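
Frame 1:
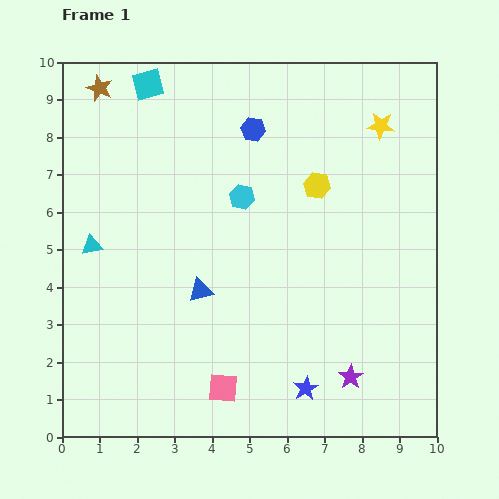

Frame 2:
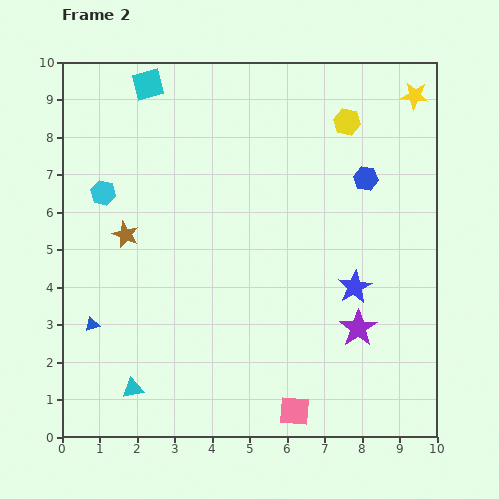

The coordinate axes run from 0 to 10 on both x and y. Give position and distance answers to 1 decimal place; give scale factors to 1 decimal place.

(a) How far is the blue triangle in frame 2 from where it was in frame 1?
3.0

The blue triangle moved from (3.7, 3.9) to (0.8, 3.0), a distance of √(2.9² + 0.9²) ≈ 3.0.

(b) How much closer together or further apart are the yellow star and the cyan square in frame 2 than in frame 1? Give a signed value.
+0.8

Distance in frame 1: 6.3. Distance in frame 2: 7.1.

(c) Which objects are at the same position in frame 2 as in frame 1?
the cyan square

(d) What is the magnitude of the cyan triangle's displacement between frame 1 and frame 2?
4.0

The cyan triangle moved from (0.8, 5.1) to (1.9, 1.3), a distance of √(1.1² + 3.8²) ≈ 4.0.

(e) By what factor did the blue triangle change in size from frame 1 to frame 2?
0.6×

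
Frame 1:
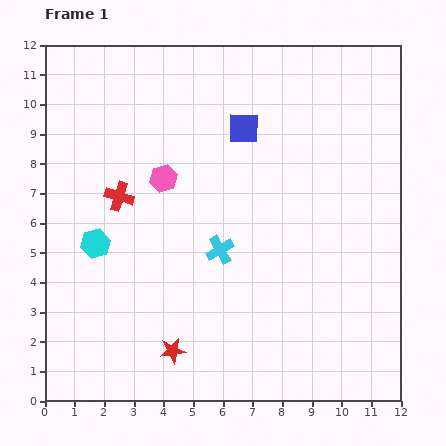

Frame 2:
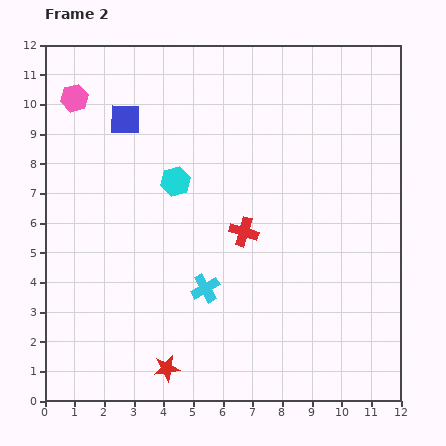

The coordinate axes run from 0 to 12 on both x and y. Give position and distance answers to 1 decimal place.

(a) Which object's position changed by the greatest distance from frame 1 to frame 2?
the red cross

(moved 4.4; next 4.0)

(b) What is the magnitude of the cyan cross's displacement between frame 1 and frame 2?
1.4

The cyan cross moved from (5.9, 5.1) to (5.4, 3.8), a distance of √(0.5² + 1.3²) ≈ 1.4.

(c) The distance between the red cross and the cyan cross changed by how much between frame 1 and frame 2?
-1.5

Distance in frame 1: 3.8. Distance in frame 2: 2.3.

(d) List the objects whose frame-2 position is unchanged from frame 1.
none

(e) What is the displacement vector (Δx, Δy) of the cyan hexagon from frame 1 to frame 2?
(2.7, 2.1)

The cyan hexagon was at (1.7, 5.3) in frame 1 and (4.4, 7.4) in frame 2.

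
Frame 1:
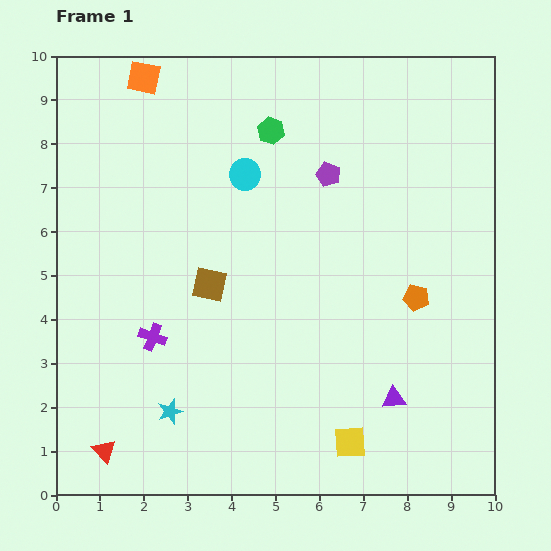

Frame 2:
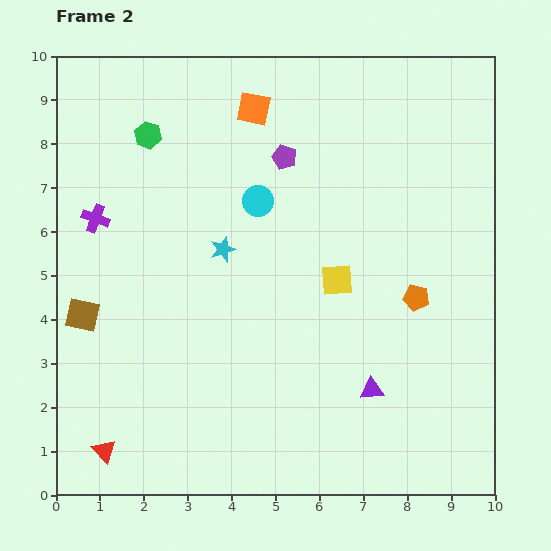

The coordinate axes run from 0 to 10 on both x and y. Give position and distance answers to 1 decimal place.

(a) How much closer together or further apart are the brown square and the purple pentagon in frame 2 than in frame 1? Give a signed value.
+2.1

Distance in frame 1: 3.7. Distance in frame 2: 5.8.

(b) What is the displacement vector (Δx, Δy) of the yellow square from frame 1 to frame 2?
(-0.3, 3.7)

The yellow square was at (6.7, 1.2) in frame 1 and (6.4, 4.9) in frame 2.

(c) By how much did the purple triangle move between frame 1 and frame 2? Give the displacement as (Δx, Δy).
(-0.5, 0.2)

The purple triangle was at (7.7, 2.2) in frame 1 and (7.2, 2.4) in frame 2.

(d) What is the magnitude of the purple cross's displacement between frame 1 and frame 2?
3.0

The purple cross moved from (2.2, 3.6) to (0.9, 6.3), a distance of √(1.3² + 2.7²) ≈ 3.0.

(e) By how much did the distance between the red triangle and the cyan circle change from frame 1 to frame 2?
-0.4

Distance in frame 1: 7.1. Distance in frame 2: 6.7.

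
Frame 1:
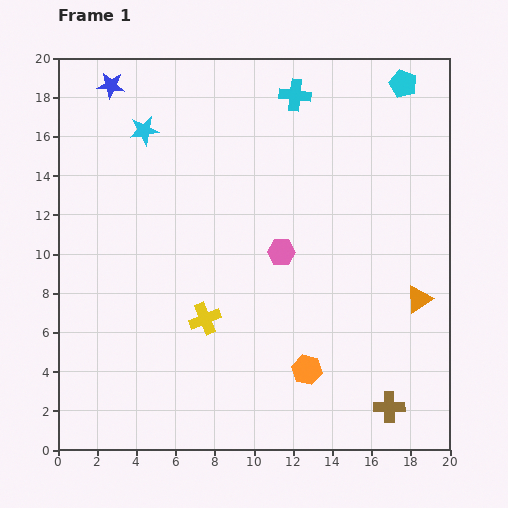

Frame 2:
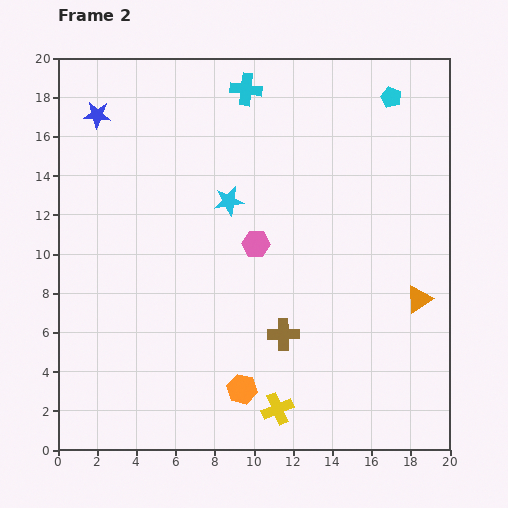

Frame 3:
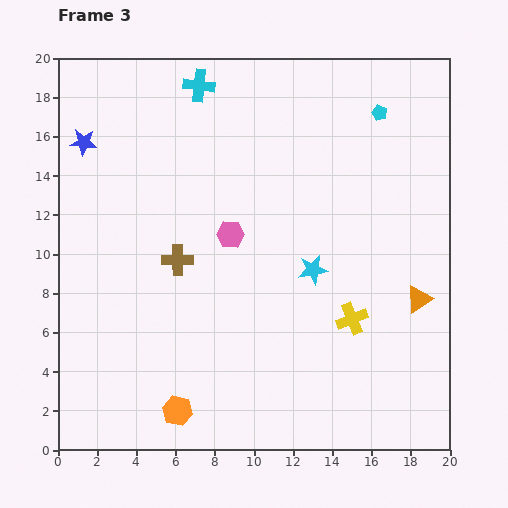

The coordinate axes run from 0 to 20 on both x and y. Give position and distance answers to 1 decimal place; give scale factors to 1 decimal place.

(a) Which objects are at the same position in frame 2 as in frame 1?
the orange triangle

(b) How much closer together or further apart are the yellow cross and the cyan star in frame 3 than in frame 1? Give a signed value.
-6.9

Distance in frame 1: 10.1. Distance in frame 3: 3.2.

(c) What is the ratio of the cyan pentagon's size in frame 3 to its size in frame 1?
0.6×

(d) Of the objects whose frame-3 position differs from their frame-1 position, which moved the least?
the cyan pentagon

(moved 1.9)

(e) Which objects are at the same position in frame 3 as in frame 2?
the orange triangle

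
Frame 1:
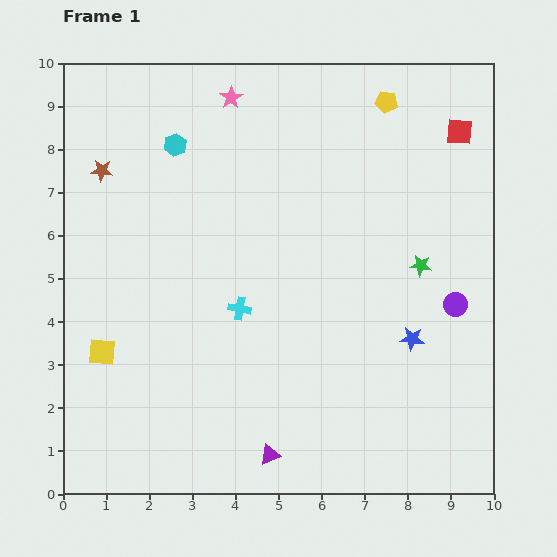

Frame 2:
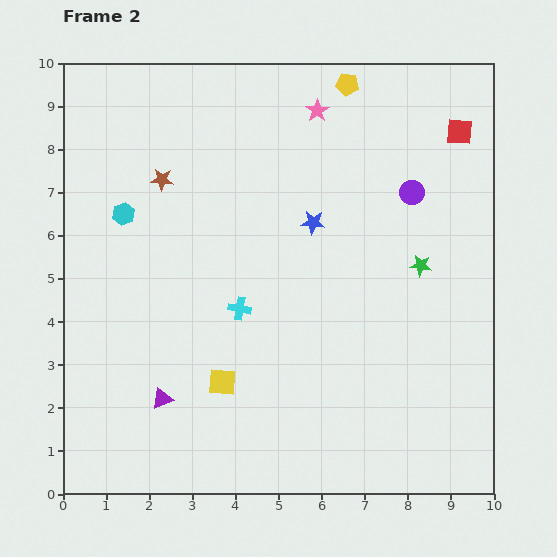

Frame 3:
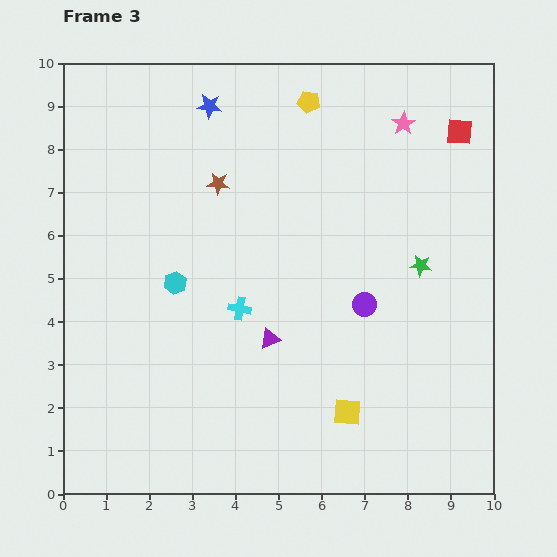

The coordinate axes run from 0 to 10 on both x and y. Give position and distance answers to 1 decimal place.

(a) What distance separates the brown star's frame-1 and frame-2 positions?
1.4

The brown star moved from (0.9, 7.5) to (2.3, 7.3), a distance of √(1.4² + 0.2²) ≈ 1.4.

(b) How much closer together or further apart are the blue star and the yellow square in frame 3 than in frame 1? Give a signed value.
+0.6

Distance in frame 1: 7.2. Distance in frame 3: 7.8.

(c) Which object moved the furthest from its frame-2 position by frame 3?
the blue star

(moved 3.6; next 3.0)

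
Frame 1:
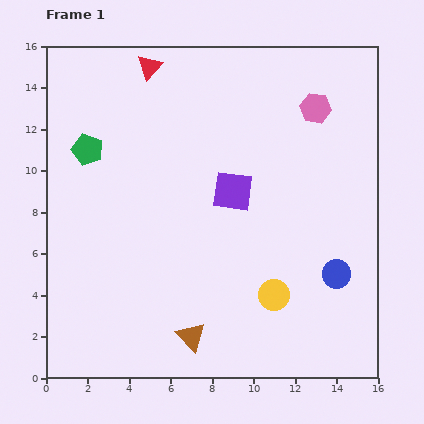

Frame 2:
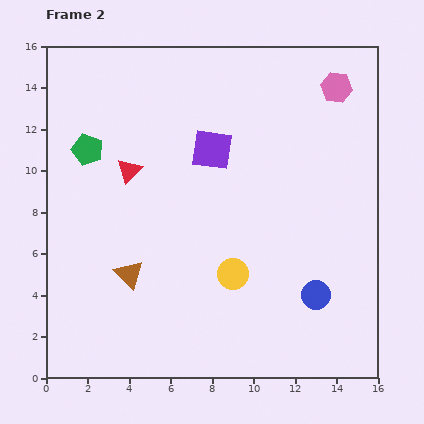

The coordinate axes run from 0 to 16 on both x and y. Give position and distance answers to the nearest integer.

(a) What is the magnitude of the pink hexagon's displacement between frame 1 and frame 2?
1

The pink hexagon moved from (13, 13) to (14, 14), a distance of √(1² + 1²) ≈ 1.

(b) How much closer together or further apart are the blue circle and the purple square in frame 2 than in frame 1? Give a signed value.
+3

Distance in frame 1: 6. Distance in frame 2: 9.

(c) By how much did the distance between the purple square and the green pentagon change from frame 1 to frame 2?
-1

Distance in frame 1: 7. Distance in frame 2: 6.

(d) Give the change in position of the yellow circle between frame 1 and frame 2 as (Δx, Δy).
(-2, 1)

The yellow circle was at (11, 4) in frame 1 and (9, 5) in frame 2.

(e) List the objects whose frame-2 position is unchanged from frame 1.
the green pentagon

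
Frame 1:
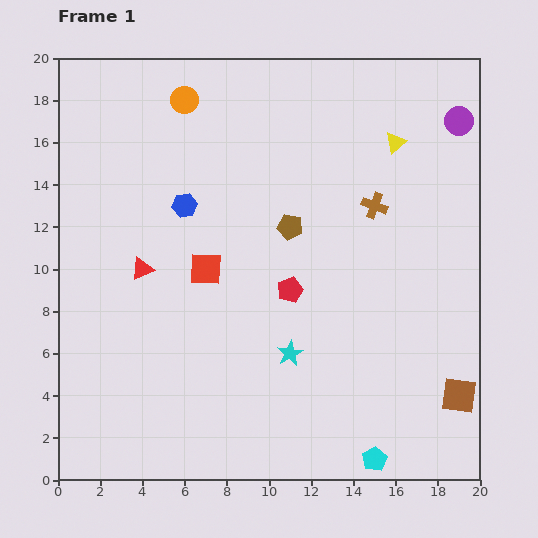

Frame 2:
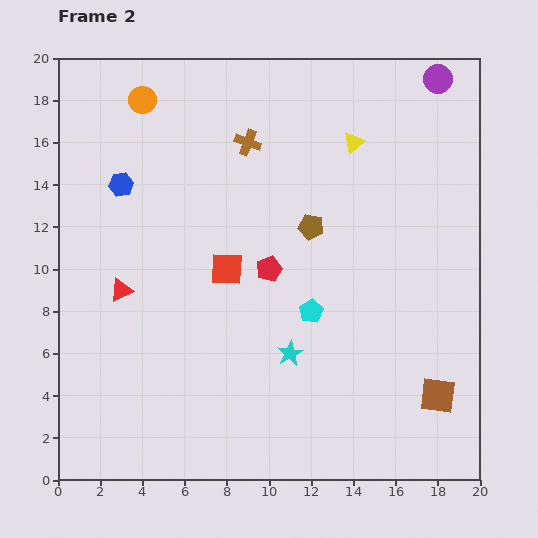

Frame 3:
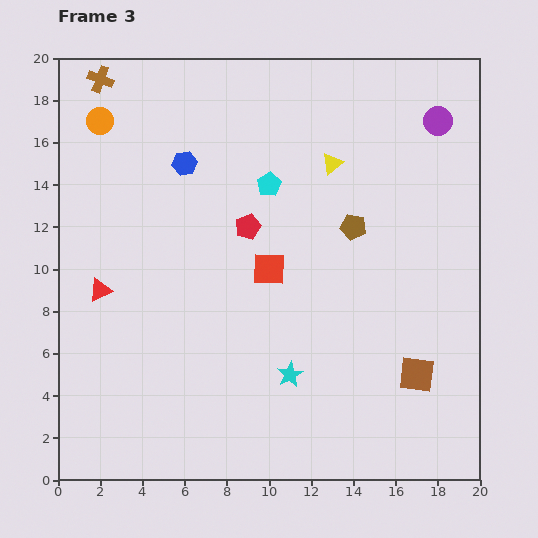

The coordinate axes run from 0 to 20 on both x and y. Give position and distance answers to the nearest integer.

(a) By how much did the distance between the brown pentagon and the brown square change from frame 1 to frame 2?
-1

Distance in frame 1: 11. Distance in frame 2: 10.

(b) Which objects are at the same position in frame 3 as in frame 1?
none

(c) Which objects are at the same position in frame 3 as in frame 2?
none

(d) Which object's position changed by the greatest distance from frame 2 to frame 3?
the brown cross

(moved 8; next 6)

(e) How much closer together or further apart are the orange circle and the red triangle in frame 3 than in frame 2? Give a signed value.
-1

Distance in frame 2: 9. Distance in frame 3: 8.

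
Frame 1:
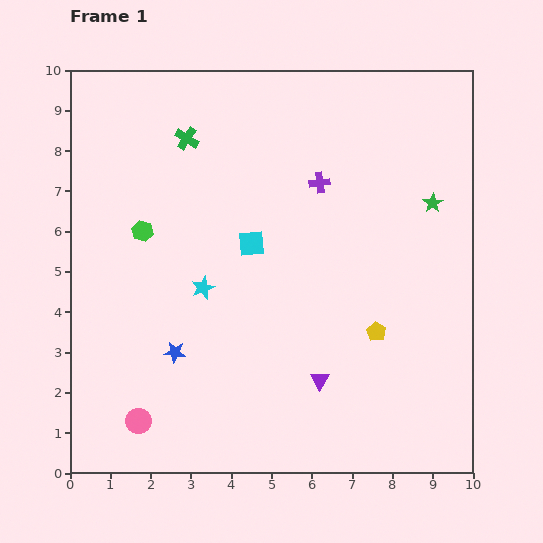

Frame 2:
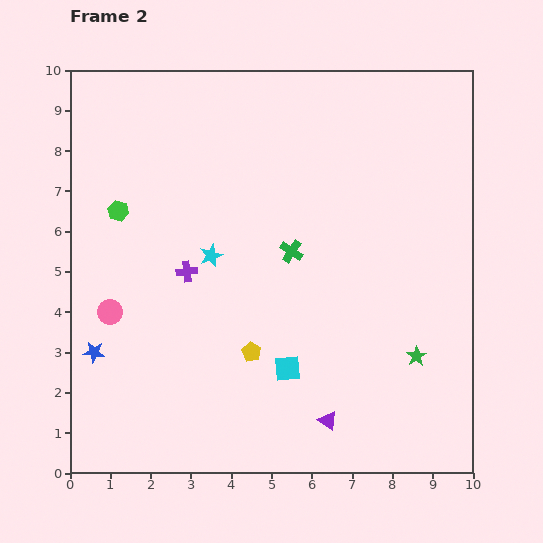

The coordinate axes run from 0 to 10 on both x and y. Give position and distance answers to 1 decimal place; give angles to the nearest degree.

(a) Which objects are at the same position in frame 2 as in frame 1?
none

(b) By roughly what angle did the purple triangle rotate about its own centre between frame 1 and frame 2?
24° counter-clockwise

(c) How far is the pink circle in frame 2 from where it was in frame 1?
2.8

The pink circle moved from (1.7, 1.3) to (1.0, 4.0), a distance of √(0.7² + 2.7²) ≈ 2.8.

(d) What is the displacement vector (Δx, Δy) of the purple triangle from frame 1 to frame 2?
(0.2, -1.0)

The purple triangle was at (6.2, 2.3) in frame 1 and (6.4, 1.3) in frame 2.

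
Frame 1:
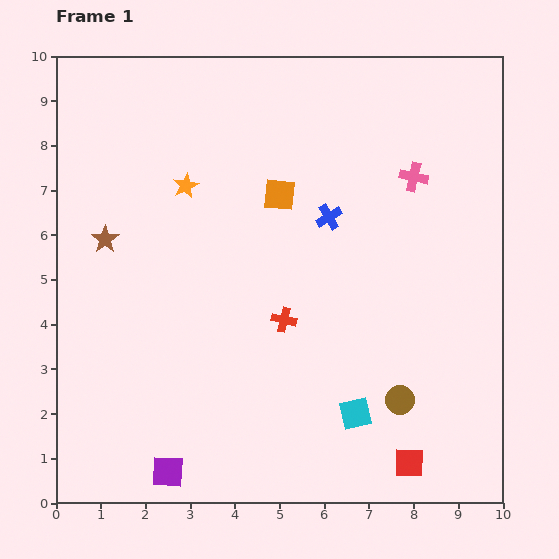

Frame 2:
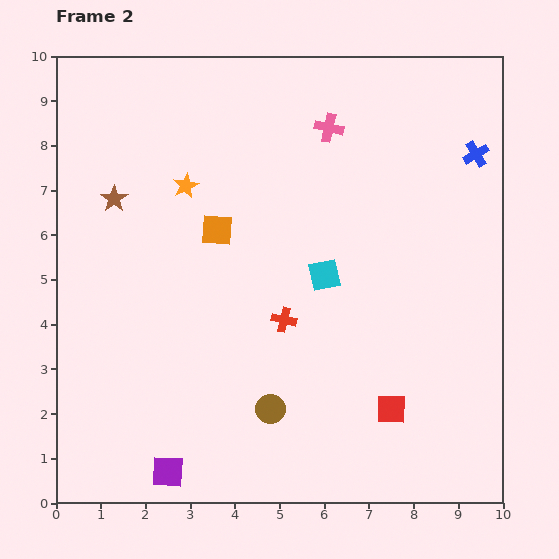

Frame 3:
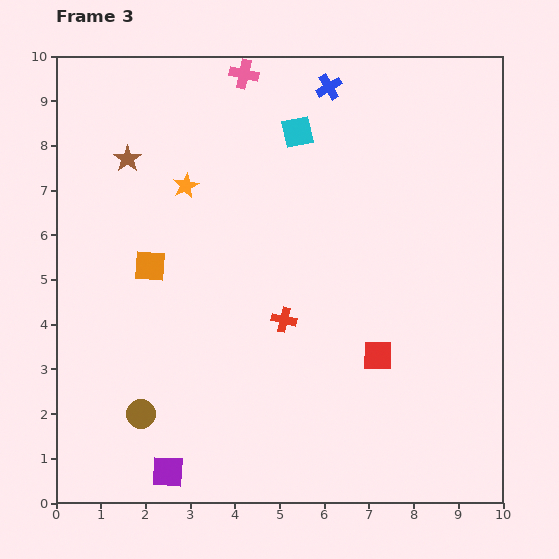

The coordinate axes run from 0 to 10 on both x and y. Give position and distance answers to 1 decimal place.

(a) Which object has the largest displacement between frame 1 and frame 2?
the blue cross

(moved 3.6; next 3.2)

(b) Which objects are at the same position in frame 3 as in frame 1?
the purple square, the orange star, the red cross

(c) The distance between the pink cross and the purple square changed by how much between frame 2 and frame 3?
+0.6

Distance in frame 2: 8.5. Distance in frame 3: 9.1.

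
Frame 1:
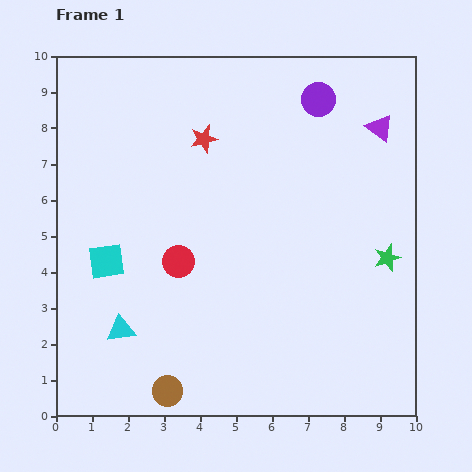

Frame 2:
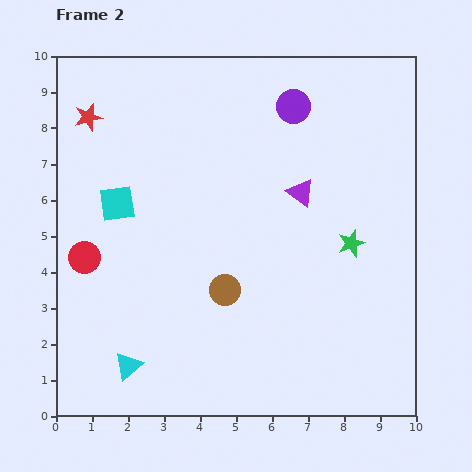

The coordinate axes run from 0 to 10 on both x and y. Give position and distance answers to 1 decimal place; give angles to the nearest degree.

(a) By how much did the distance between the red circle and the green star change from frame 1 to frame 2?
+1.6

Distance in frame 1: 5.8. Distance in frame 2: 7.4.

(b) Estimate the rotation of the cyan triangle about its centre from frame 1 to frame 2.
33° counter-clockwise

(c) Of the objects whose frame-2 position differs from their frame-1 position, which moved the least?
the purple circle

(moved 0.7)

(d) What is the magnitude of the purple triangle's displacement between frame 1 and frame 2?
2.8

The purple triangle moved from (9.0, 8.0) to (6.8, 6.2), a distance of √(2.2² + 1.8²) ≈ 2.8.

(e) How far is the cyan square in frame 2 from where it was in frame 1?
1.6

The cyan square moved from (1.4, 4.3) to (1.7, 5.9), a distance of √(0.3² + 1.6²) ≈ 1.6.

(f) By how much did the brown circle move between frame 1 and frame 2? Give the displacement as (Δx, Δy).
(1.6, 2.8)

The brown circle was at (3.1, 0.7) in frame 1 and (4.7, 3.5) in frame 2.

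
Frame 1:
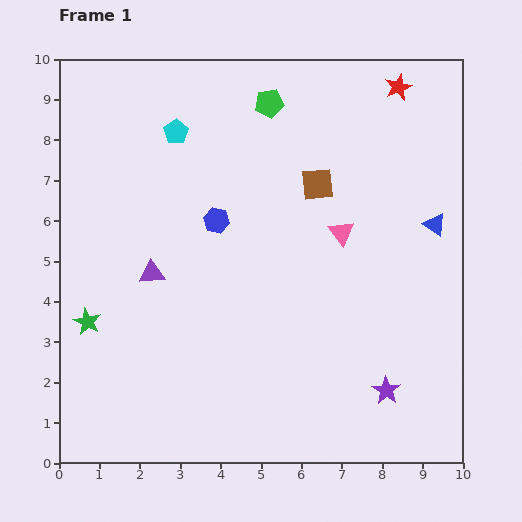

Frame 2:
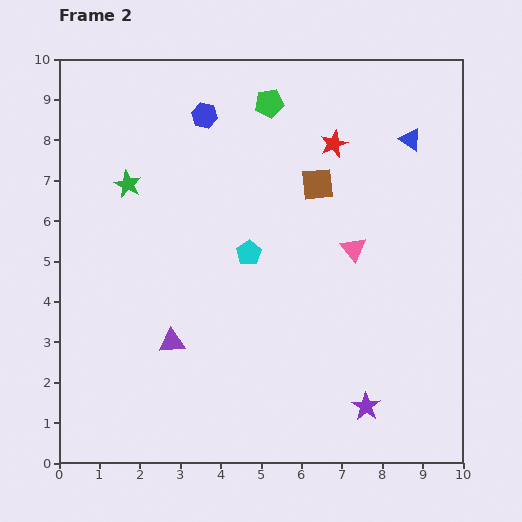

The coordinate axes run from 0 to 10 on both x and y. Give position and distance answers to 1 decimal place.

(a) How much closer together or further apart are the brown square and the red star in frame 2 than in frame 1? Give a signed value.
-2.0

Distance in frame 1: 3.1. Distance in frame 2: 1.1.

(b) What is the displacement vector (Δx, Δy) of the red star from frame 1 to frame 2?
(-1.6, -1.4)

The red star was at (8.4, 9.3) in frame 1 and (6.8, 7.9) in frame 2.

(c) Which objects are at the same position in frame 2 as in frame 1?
the brown square, the green pentagon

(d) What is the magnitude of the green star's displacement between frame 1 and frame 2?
3.5

The green star moved from (0.7, 3.5) to (1.7, 6.9), a distance of √(1.0² + 3.4²) ≈ 3.5.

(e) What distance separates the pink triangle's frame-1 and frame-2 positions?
0.5

The pink triangle moved from (7.0, 5.7) to (7.3, 5.3), a distance of √(0.3² + 0.4²) ≈ 0.5.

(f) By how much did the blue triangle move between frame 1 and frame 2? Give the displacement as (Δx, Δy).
(-0.6, 2.1)

The blue triangle was at (9.3, 5.9) in frame 1 and (8.7, 8.0) in frame 2.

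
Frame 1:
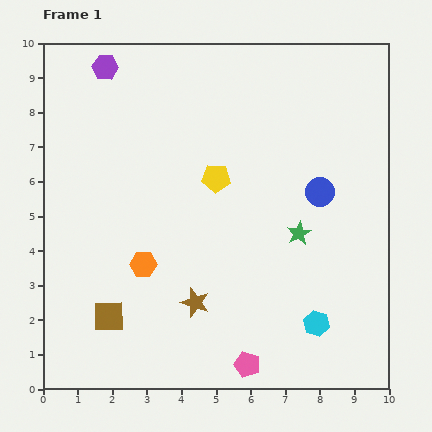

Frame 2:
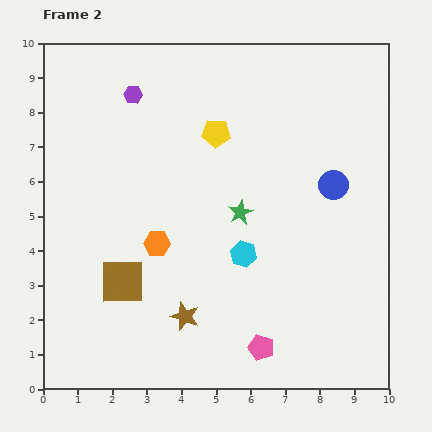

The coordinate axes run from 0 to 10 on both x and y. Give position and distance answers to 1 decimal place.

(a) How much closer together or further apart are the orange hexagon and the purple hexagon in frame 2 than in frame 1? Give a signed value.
-1.4

Distance in frame 1: 5.8. Distance in frame 2: 4.4.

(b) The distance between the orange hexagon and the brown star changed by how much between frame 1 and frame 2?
+0.3

Distance in frame 1: 1.9. Distance in frame 2: 2.2.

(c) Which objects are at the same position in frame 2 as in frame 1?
none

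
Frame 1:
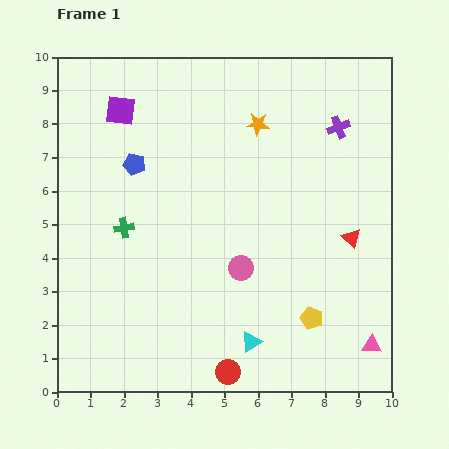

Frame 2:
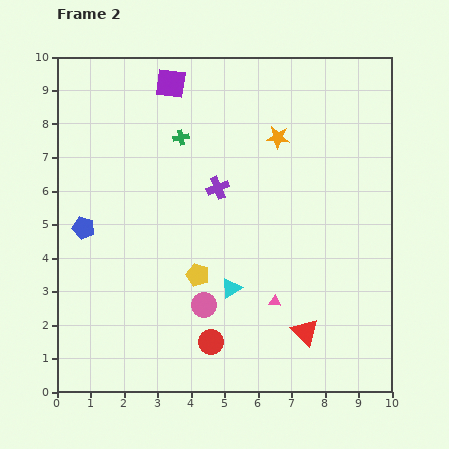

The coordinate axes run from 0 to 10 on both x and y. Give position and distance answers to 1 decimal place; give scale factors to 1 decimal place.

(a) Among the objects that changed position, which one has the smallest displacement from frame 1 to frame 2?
the orange star

(moved 0.7)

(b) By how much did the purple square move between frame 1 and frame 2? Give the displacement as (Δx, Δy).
(1.5, 0.8)

The purple square was at (1.9, 8.4) in frame 1 and (3.4, 9.2) in frame 2.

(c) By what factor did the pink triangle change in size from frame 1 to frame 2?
0.6×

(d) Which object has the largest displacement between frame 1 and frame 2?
the purple cross

(moved 4.0; next 3.6)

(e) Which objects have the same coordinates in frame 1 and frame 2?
none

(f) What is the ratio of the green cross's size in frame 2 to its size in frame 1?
0.7×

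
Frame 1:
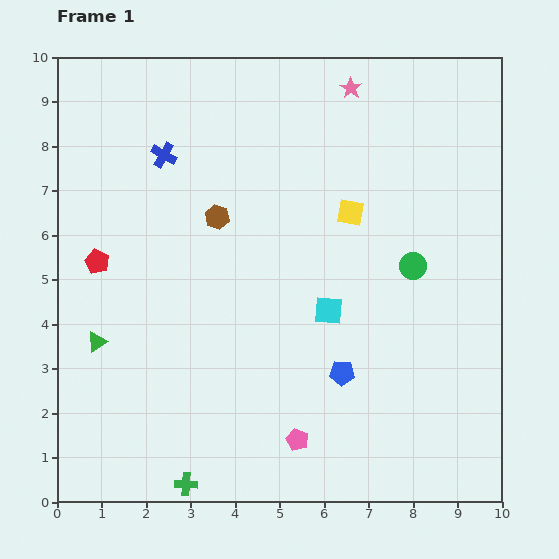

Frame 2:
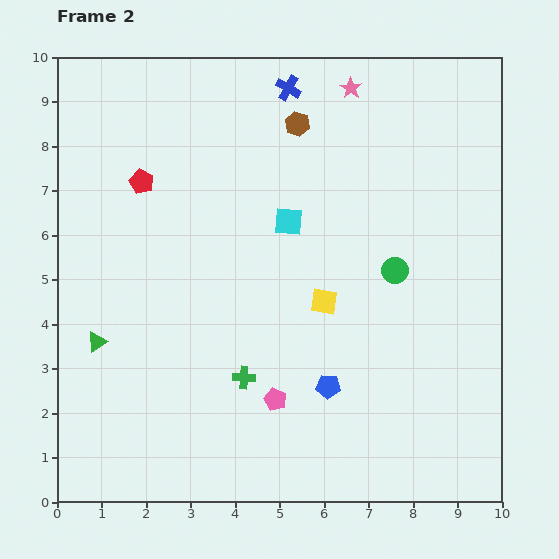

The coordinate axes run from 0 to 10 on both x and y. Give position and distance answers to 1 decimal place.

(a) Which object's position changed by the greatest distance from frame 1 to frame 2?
the blue cross

(moved 3.2; next 2.8)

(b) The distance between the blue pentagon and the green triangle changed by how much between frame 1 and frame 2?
-0.2

Distance in frame 1: 5.5. Distance in frame 2: 5.3.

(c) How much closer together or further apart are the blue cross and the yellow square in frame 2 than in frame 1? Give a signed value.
+0.5

Distance in frame 1: 4.4. Distance in frame 2: 4.9.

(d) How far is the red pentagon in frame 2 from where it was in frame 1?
2.1

The red pentagon moved from (0.9, 5.4) to (1.9, 7.2), a distance of √(1.0² + 1.8²) ≈ 2.1.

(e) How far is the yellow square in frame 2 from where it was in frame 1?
2.1

The yellow square moved from (6.6, 6.5) to (6.0, 4.5), a distance of √(0.6² + 2.0²) ≈ 2.1.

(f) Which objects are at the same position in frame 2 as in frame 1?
the pink star, the green triangle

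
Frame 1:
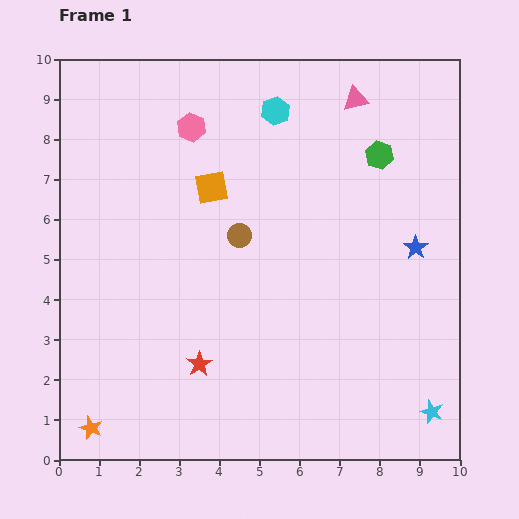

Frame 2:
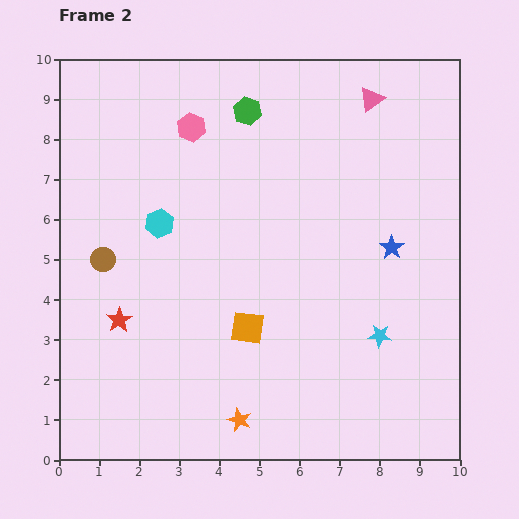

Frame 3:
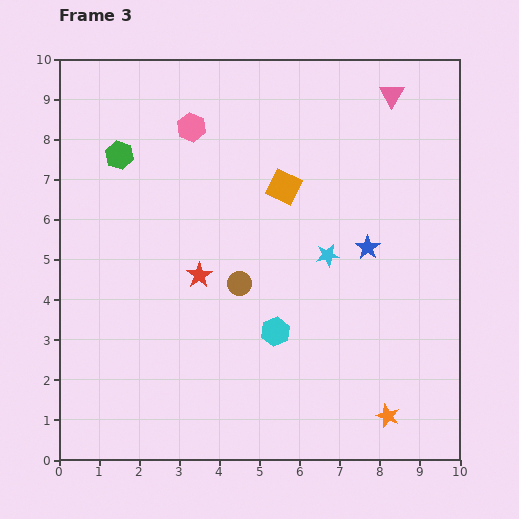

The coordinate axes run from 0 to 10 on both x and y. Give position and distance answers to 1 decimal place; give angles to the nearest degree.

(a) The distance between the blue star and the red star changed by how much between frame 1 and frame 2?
+0.9

Distance in frame 1: 6.1. Distance in frame 2: 7.0.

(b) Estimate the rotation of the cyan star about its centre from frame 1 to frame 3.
30° counter-clockwise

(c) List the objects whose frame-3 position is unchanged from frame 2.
the pink hexagon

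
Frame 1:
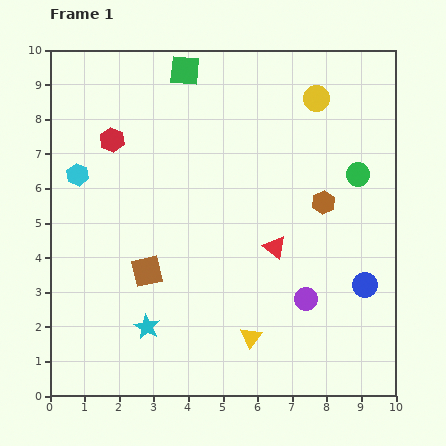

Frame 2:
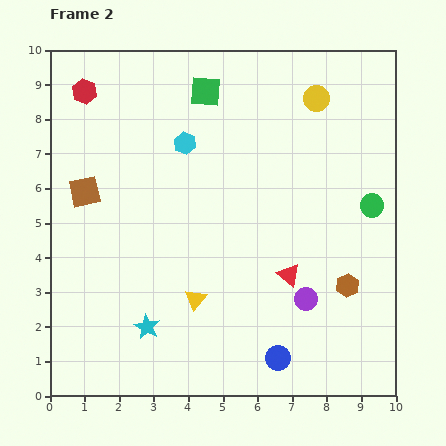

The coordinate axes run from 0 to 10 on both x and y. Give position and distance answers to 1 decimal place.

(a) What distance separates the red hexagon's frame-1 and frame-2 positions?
1.6

The red hexagon moved from (1.8, 7.4) to (1.0, 8.8), a distance of √(0.8² + 1.4²) ≈ 1.6.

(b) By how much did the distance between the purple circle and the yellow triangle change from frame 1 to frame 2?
+1.3

Distance in frame 1: 1.9. Distance in frame 2: 3.2.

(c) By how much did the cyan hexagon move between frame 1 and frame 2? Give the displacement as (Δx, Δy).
(3.1, 0.9)

The cyan hexagon was at (0.8, 6.4) in frame 1 and (3.9, 7.3) in frame 2.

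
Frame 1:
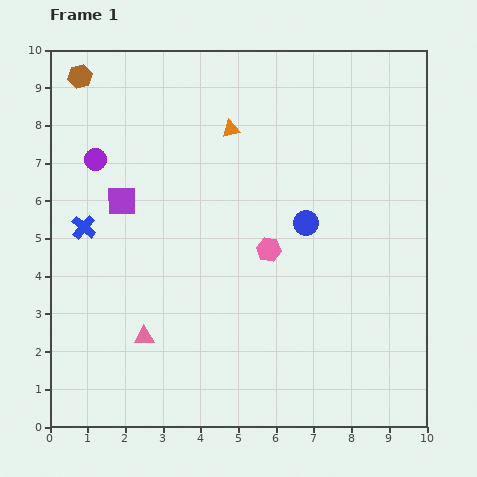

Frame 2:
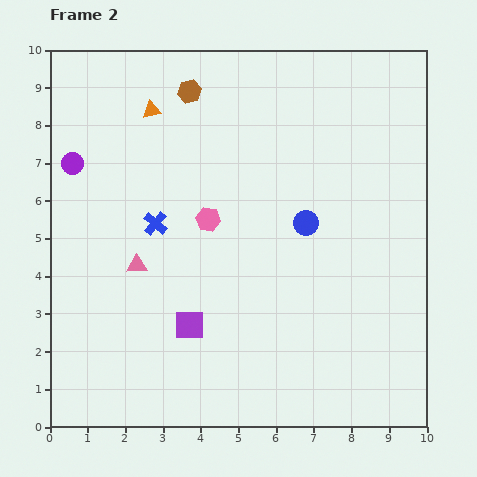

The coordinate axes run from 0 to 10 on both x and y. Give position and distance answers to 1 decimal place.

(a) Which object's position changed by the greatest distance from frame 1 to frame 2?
the purple square

(moved 3.8; next 2.9)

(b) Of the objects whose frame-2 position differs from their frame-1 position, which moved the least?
the purple circle

(moved 0.6)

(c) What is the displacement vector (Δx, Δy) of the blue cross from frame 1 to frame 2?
(1.9, 0.1)

The blue cross was at (0.9, 5.3) in frame 1 and (2.8, 5.4) in frame 2.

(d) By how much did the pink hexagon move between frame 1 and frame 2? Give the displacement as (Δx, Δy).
(-1.6, 0.8)

The pink hexagon was at (5.8, 4.7) in frame 1 and (4.2, 5.5) in frame 2.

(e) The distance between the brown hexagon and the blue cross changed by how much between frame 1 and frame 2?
-0.4

Distance in frame 1: 4.0. Distance in frame 2: 3.6.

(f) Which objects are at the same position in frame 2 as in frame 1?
the blue circle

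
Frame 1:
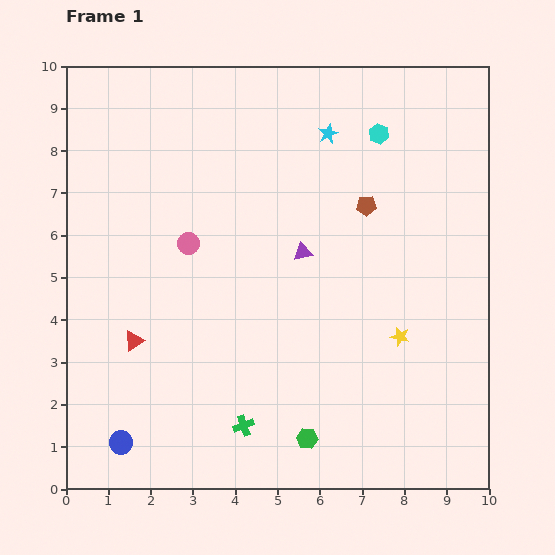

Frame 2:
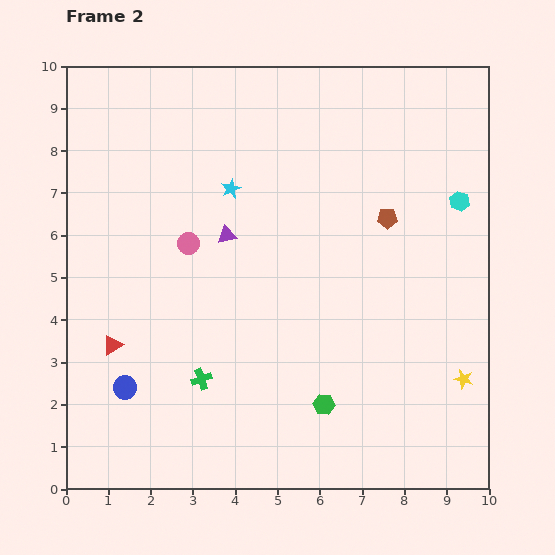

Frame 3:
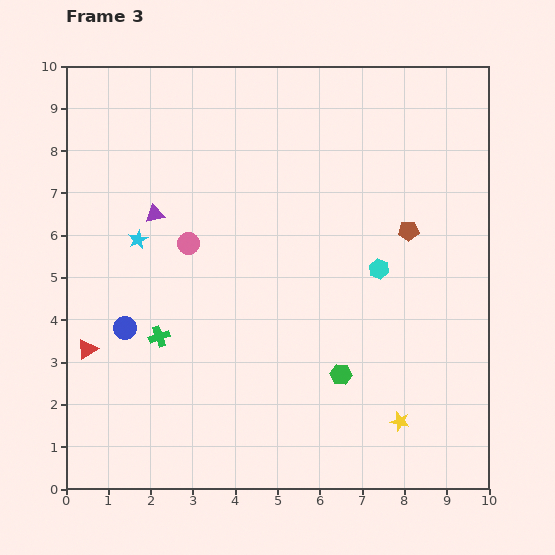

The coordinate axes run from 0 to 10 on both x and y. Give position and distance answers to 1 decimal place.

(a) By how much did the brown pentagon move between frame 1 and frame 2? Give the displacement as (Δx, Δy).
(0.5, -0.3)

The brown pentagon was at (7.1, 6.7) in frame 1 and (7.6, 6.4) in frame 2.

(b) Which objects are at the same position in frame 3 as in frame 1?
the pink circle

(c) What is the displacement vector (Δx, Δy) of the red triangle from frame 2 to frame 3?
(-0.6, -0.1)

The red triangle was at (1.1, 3.4) in frame 2 and (0.5, 3.3) in frame 3.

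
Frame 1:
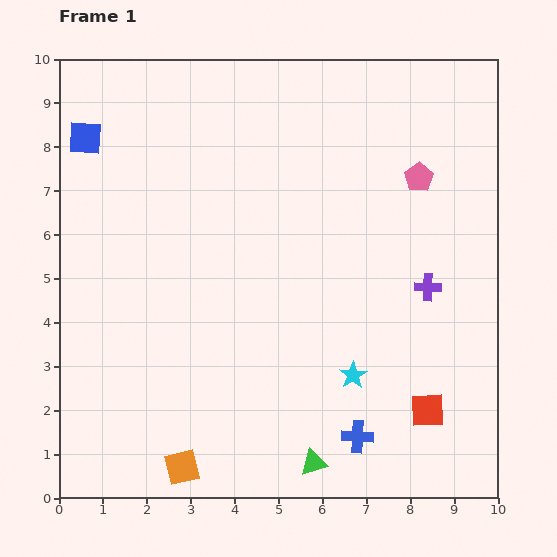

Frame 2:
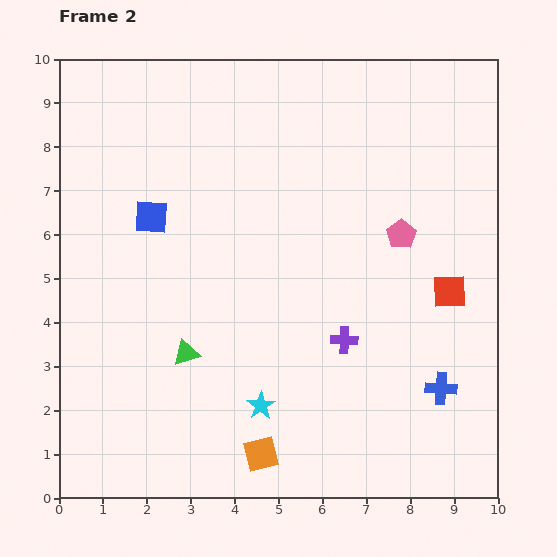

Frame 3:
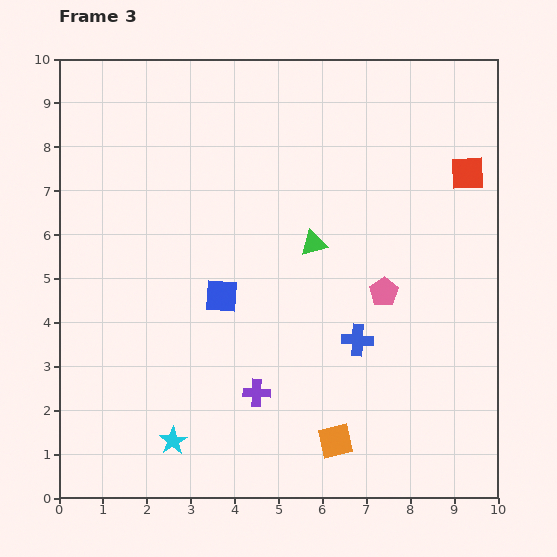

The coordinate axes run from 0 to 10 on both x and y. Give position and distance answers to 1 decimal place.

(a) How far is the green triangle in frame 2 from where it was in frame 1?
3.8

The green triangle moved from (5.8, 0.8) to (2.9, 3.3), a distance of √(2.9² + 2.5²) ≈ 3.8.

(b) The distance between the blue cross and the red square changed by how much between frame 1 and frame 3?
+2.8

Distance in frame 1: 1.7. Distance in frame 3: 4.5.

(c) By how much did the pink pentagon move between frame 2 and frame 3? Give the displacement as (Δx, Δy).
(-0.4, -1.3)

The pink pentagon was at (7.8, 6.0) in frame 2 and (7.4, 4.7) in frame 3.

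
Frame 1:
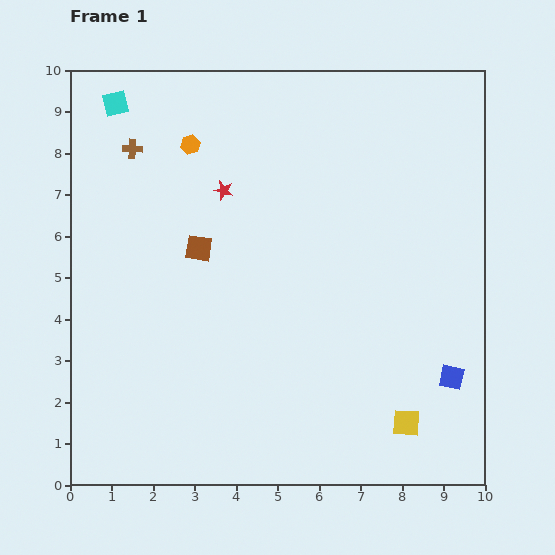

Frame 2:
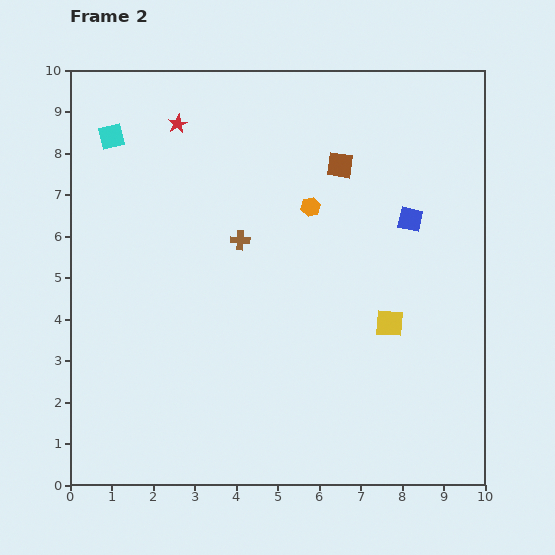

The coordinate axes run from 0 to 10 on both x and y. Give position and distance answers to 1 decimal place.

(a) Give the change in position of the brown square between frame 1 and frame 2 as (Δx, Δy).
(3.4, 2.0)

The brown square was at (3.1, 5.7) in frame 1 and (6.5, 7.7) in frame 2.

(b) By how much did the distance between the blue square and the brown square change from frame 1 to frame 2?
-4.7

Distance in frame 1: 6.8. Distance in frame 2: 2.1.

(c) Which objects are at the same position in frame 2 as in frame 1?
none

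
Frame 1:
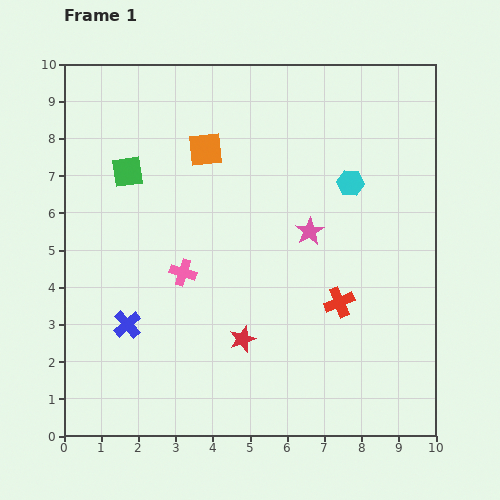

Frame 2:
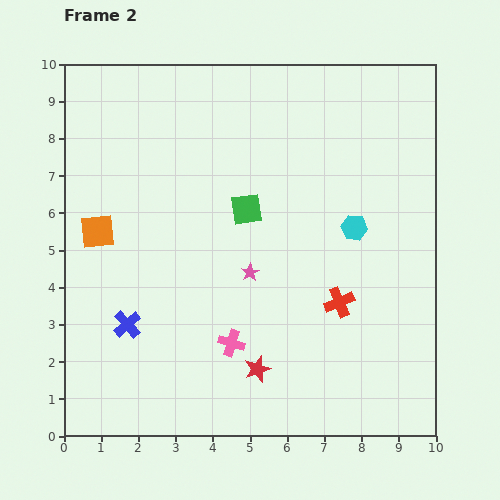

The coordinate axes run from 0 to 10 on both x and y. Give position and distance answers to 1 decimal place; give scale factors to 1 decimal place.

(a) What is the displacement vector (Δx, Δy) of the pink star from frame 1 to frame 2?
(-1.6, -1.1)

The pink star was at (6.6, 5.5) in frame 1 and (5.0, 4.4) in frame 2.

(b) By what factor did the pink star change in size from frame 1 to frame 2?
0.6×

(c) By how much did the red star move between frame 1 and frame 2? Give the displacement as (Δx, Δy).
(0.4, -0.8)

The red star was at (4.8, 2.6) in frame 1 and (5.2, 1.8) in frame 2.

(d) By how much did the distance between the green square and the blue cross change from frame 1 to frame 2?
+0.4

Distance in frame 1: 4.1. Distance in frame 2: 4.5.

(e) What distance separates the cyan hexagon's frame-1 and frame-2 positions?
1.2

The cyan hexagon moved from (7.7, 6.8) to (7.8, 5.6), a distance of √(0.1² + 1.2²) ≈ 1.2.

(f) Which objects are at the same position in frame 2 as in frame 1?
the red cross, the blue cross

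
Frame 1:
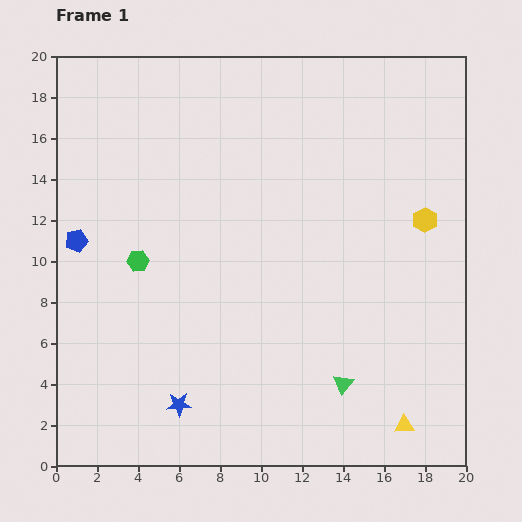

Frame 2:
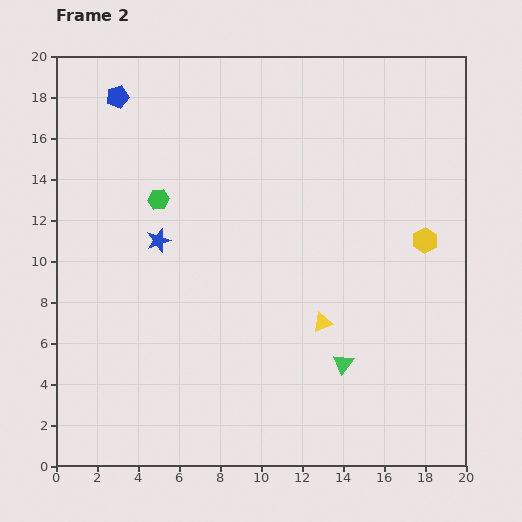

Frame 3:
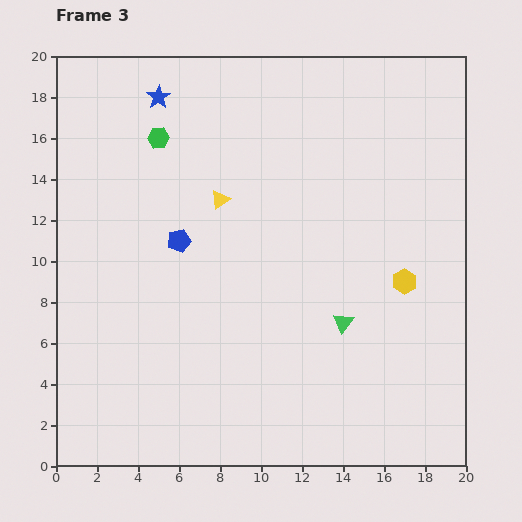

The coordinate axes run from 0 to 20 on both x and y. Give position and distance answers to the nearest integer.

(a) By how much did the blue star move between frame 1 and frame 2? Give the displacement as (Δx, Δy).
(-1, 8)

The blue star was at (6, 3) in frame 1 and (5, 11) in frame 2.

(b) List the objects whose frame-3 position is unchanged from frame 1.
none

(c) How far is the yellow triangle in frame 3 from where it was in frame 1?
14

The yellow triangle moved from (17, 2) to (8, 13), a distance of √(9² + 11²) ≈ 14.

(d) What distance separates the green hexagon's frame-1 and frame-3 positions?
6

The green hexagon moved from (4, 10) to (5, 16), a distance of √(1² + 6²) ≈ 6.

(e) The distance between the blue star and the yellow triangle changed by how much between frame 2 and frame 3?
-3

Distance in frame 2: 9. Distance in frame 3: 6.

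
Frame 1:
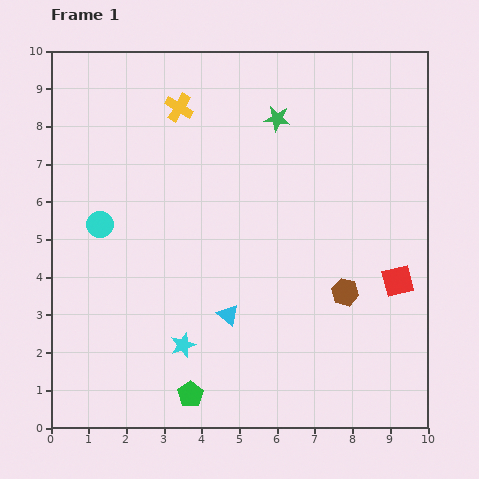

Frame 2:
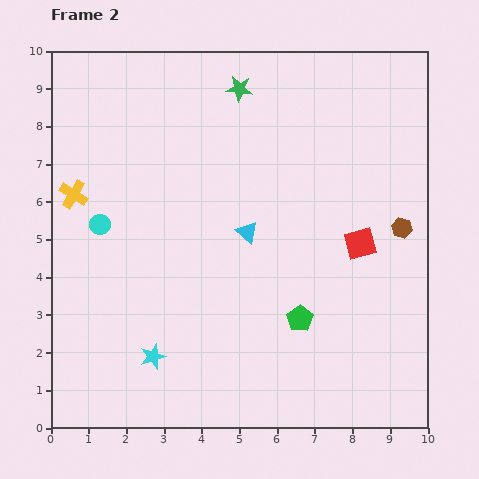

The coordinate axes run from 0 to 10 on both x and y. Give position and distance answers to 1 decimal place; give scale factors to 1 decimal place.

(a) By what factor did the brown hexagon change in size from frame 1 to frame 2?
0.8×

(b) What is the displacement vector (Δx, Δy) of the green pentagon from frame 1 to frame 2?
(2.9, 2.0)

The green pentagon was at (3.7, 0.9) in frame 1 and (6.6, 2.9) in frame 2.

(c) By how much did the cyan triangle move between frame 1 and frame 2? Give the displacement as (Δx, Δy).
(0.5, 2.2)

The cyan triangle was at (4.7, 3.0) in frame 1 and (5.2, 5.2) in frame 2.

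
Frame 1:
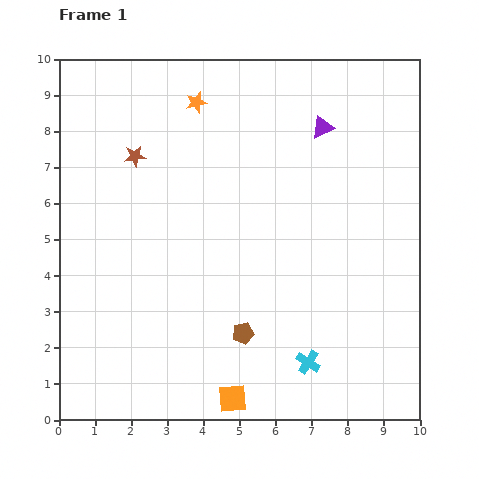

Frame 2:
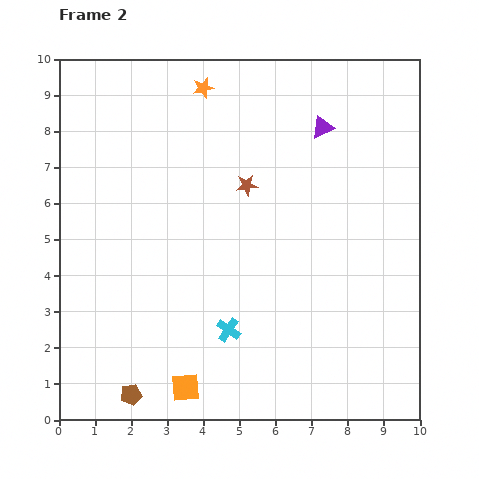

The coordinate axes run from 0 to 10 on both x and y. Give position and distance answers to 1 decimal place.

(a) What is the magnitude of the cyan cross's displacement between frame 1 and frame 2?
2.4

The cyan cross moved from (6.9, 1.6) to (4.7, 2.5), a distance of √(2.2² + 0.9²) ≈ 2.4.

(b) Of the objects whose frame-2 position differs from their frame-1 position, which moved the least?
the orange star

(moved 0.4)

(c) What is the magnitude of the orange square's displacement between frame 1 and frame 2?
1.3

The orange square moved from (4.8, 0.6) to (3.5, 0.9), a distance of √(1.3² + 0.3²) ≈ 1.3.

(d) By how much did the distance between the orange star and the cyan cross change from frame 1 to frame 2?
-1.1

Distance in frame 1: 7.8. Distance in frame 2: 6.7.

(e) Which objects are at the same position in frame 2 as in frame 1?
the purple triangle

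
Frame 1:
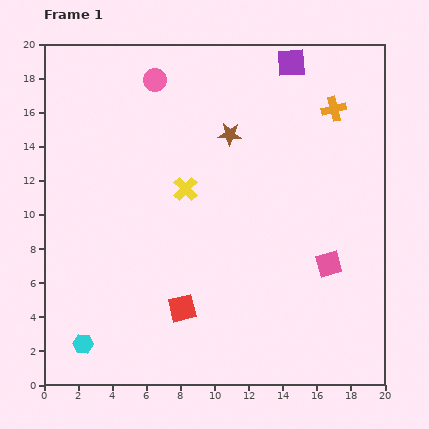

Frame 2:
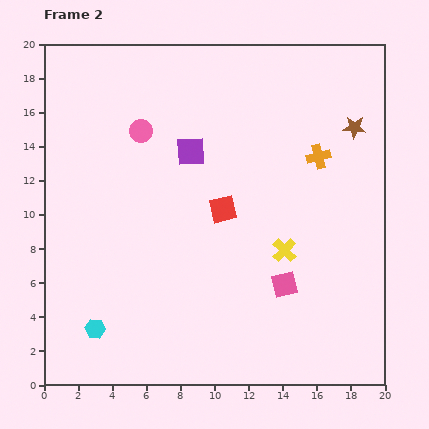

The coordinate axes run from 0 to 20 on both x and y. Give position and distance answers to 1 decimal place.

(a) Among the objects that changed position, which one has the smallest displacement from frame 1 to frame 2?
the cyan hexagon

(moved 1.1)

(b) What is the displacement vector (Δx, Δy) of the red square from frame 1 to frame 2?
(2.4, 5.8)

The red square was at (8.1, 4.5) in frame 1 and (10.5, 10.3) in frame 2.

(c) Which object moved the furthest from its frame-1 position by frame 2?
the purple square

(moved 7.9; next 7.3)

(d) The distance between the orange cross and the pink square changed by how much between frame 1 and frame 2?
-1.3

Distance in frame 1: 9.1. Distance in frame 2: 7.8.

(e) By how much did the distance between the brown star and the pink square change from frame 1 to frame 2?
+0.5

Distance in frame 1: 9.6. Distance in frame 2: 10.1.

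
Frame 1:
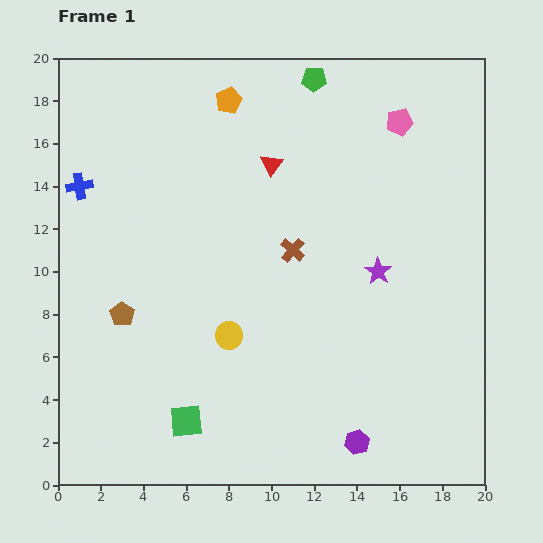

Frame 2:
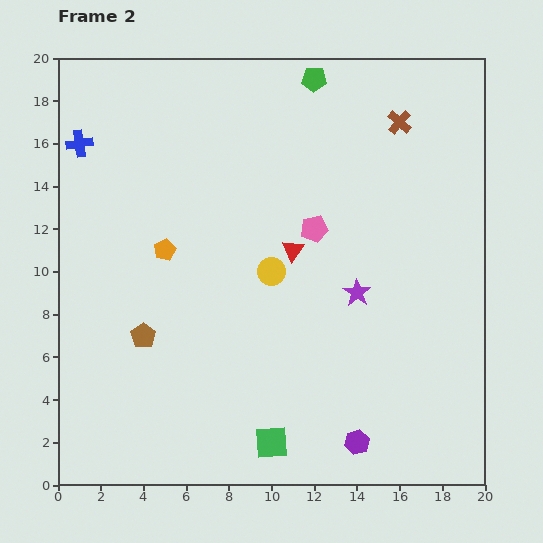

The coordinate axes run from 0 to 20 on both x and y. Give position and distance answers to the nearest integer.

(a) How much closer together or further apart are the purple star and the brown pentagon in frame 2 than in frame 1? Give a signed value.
-2

Distance in frame 1: 12. Distance in frame 2: 10.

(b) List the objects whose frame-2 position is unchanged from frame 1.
the purple hexagon, the green pentagon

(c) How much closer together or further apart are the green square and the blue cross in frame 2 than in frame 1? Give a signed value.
+5

Distance in frame 1: 12. Distance in frame 2: 17.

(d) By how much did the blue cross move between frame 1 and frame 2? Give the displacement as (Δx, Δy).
(0, 2)

The blue cross was at (1, 14) in frame 1 and (1, 16) in frame 2.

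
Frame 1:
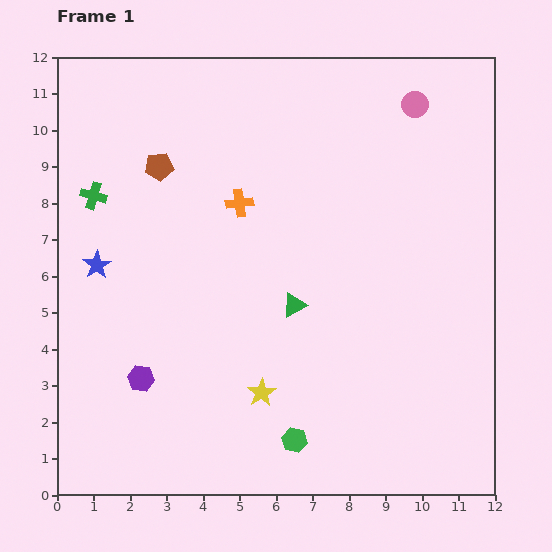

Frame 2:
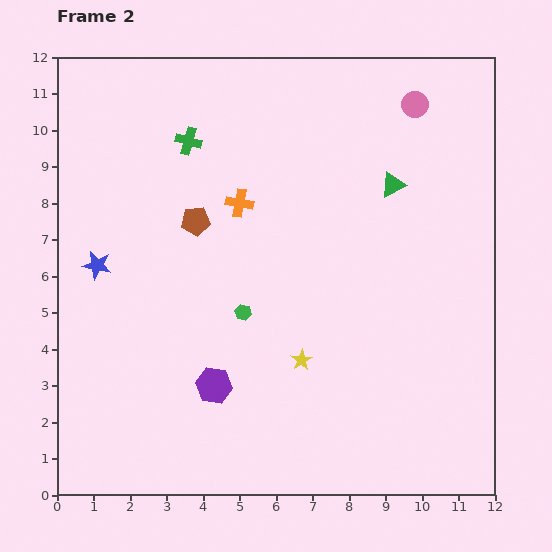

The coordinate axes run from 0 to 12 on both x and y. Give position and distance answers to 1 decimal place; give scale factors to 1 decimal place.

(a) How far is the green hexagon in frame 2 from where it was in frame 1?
3.8

The green hexagon moved from (6.5, 1.5) to (5.1, 5.0), a distance of √(1.4² + 3.5²) ≈ 3.8.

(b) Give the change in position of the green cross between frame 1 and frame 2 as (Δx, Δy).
(2.6, 1.5)

The green cross was at (1.0, 8.2) in frame 1 and (3.6, 9.7) in frame 2.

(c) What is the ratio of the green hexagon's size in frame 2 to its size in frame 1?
0.7×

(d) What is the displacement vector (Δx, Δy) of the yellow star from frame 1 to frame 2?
(1.1, 0.9)

The yellow star was at (5.6, 2.8) in frame 1 and (6.7, 3.7) in frame 2.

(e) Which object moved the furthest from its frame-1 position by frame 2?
the green triangle

(moved 4.3; next 3.8)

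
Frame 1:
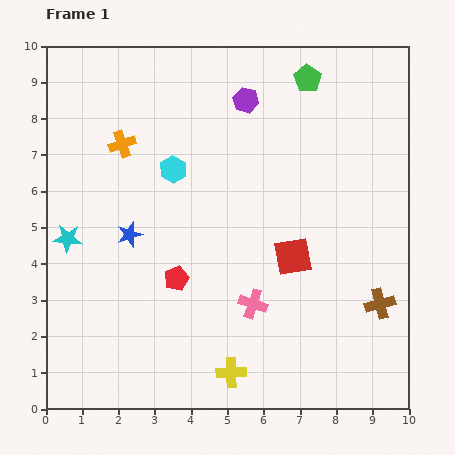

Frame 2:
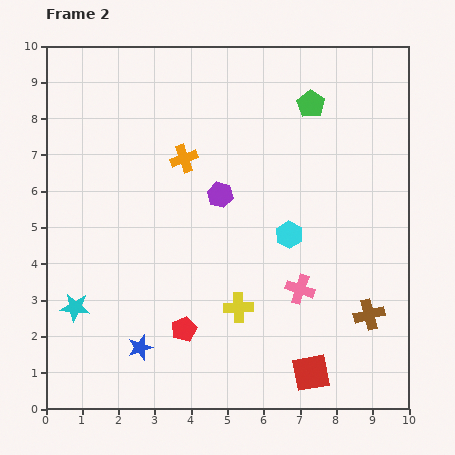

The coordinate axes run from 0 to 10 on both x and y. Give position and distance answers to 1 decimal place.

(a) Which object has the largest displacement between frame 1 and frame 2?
the cyan hexagon

(moved 3.7; next 3.2)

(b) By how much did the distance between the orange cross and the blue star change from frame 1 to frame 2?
+2.8

Distance in frame 1: 2.5. Distance in frame 2: 5.3.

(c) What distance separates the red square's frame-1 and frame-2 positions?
3.2

The red square moved from (6.8, 4.2) to (7.3, 1.0), a distance of √(0.5² + 3.2²) ≈ 3.2.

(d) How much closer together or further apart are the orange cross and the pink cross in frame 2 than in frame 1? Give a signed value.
-0.9

Distance in frame 1: 5.7. Distance in frame 2: 4.8.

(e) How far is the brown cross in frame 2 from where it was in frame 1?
0.4

The brown cross moved from (9.2, 2.9) to (8.9, 2.6), a distance of √(0.3² + 0.3²) ≈ 0.4.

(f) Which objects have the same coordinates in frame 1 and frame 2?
none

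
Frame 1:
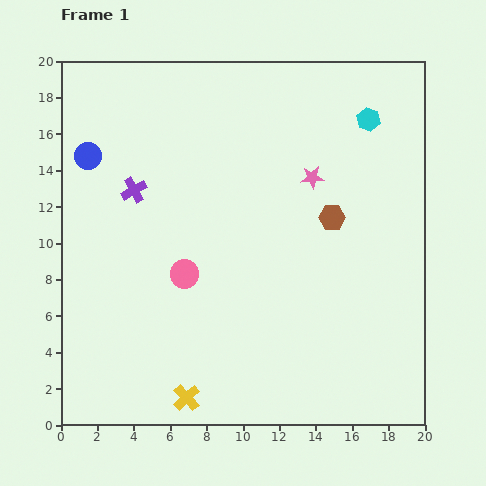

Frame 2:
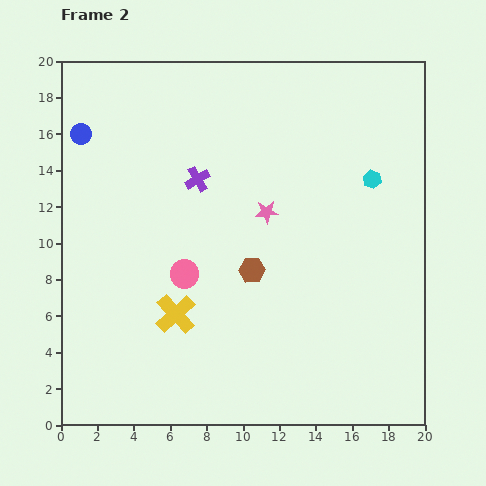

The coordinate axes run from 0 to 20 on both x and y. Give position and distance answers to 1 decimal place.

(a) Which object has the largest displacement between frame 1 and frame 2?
the brown hexagon

(moved 5.3; next 4.6)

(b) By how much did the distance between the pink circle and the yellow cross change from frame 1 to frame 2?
-4.5

Distance in frame 1: 6.8. Distance in frame 2: 2.3.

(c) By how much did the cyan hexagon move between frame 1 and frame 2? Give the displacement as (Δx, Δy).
(0.2, -3.3)

The cyan hexagon was at (16.9, 16.8) in frame 1 and (17.1, 13.5) in frame 2.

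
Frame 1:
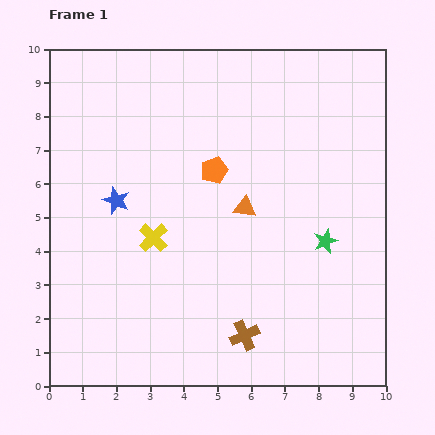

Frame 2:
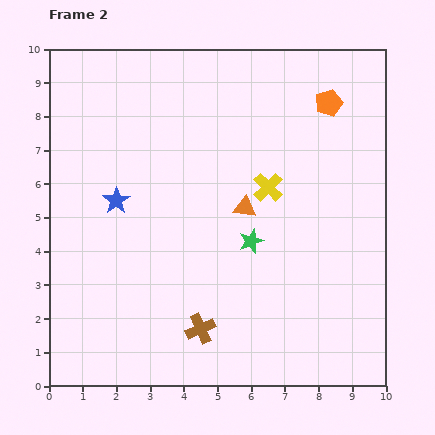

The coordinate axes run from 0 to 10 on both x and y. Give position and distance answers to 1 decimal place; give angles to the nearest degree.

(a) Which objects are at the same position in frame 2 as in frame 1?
the blue star, the orange triangle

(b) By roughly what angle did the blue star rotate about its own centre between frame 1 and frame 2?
17° clockwise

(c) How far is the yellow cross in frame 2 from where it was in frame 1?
3.7

The yellow cross moved from (3.1, 4.4) to (6.5, 5.9), a distance of √(3.4² + 1.5²) ≈ 3.7.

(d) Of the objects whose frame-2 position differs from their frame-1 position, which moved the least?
the brown cross

(moved 1.3)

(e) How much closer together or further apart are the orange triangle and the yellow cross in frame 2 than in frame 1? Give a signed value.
-1.9

Distance in frame 1: 2.8. Distance in frame 2: 0.9.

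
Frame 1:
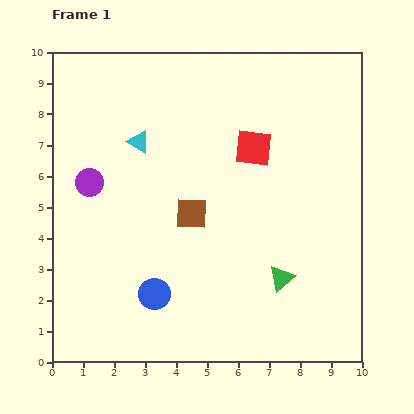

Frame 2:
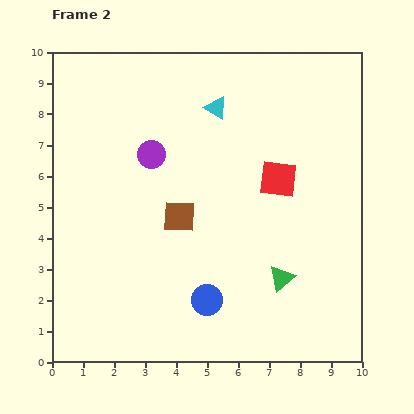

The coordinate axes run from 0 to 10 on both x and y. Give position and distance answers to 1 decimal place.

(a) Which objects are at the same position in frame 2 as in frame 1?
the green triangle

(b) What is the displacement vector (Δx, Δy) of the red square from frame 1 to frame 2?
(0.8, -1.0)

The red square was at (6.5, 6.9) in frame 1 and (7.3, 5.9) in frame 2.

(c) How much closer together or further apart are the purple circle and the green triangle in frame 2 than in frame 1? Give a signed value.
-1.1

Distance in frame 1: 6.9. Distance in frame 2: 5.8.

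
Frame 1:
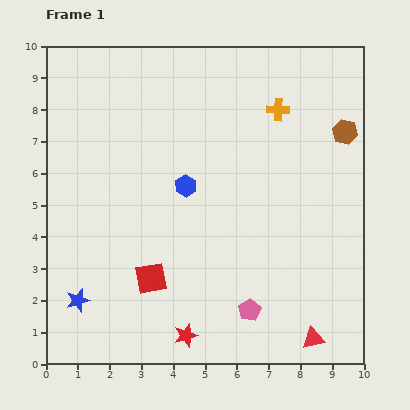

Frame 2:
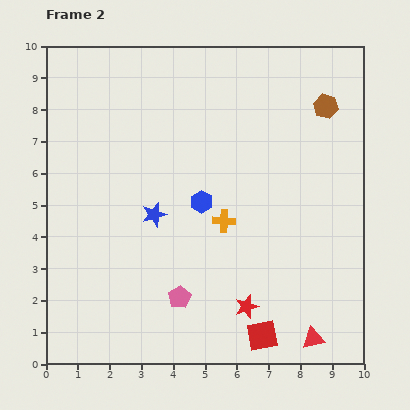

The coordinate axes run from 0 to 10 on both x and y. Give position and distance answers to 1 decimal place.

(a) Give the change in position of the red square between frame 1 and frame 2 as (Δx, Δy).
(3.5, -1.8)

The red square was at (3.3, 2.7) in frame 1 and (6.8, 0.9) in frame 2.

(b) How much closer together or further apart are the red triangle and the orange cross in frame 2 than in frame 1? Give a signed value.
-2.7

Distance in frame 1: 7.3. Distance in frame 2: 4.6.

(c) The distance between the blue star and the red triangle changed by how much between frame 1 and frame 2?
-1.2

Distance in frame 1: 7.5. Distance in frame 2: 6.3.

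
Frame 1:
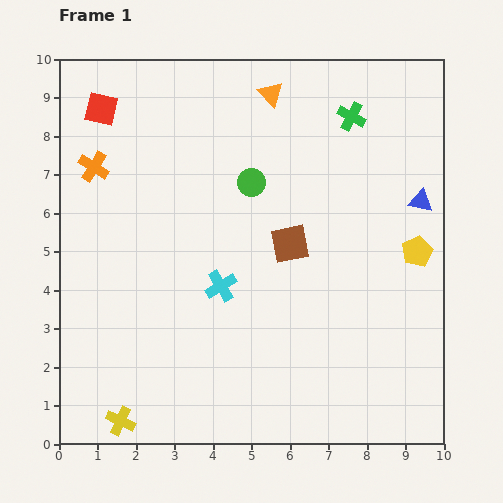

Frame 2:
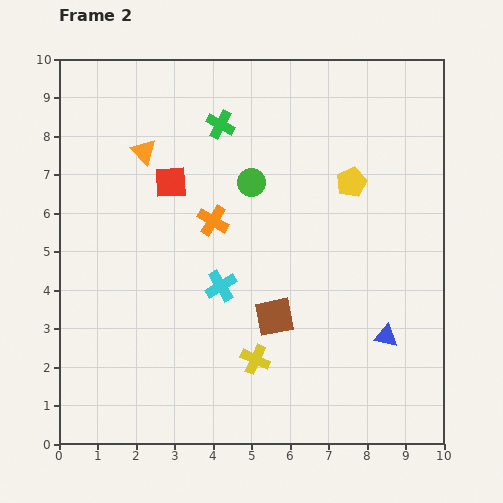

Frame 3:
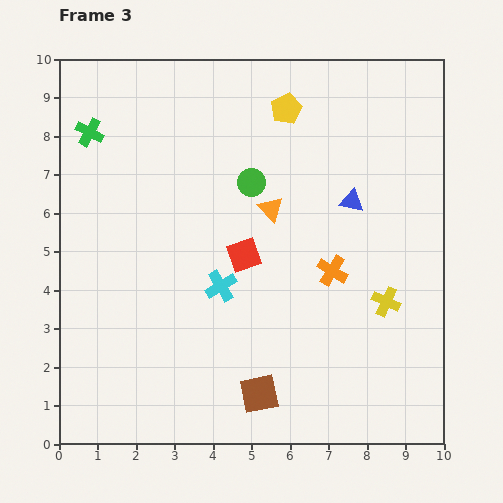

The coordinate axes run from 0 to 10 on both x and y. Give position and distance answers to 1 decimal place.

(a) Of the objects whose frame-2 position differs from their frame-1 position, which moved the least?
the brown square

(moved 1.9)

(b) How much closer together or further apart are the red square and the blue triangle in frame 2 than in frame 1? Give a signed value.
-1.7

Distance in frame 1: 8.6. Distance in frame 2: 6.9.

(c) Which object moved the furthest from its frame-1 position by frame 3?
the yellow cross

(moved 7.6; next 6.8)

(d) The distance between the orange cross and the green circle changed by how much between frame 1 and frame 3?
-1.0

Distance in frame 1: 4.1. Distance in frame 3: 3.1.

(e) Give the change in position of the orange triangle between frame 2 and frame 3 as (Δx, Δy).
(3.3, -1.5)

The orange triangle was at (2.2, 7.6) in frame 2 and (5.5, 6.1) in frame 3.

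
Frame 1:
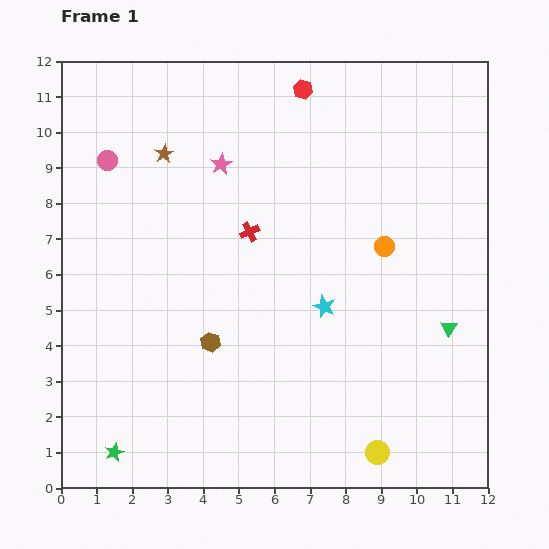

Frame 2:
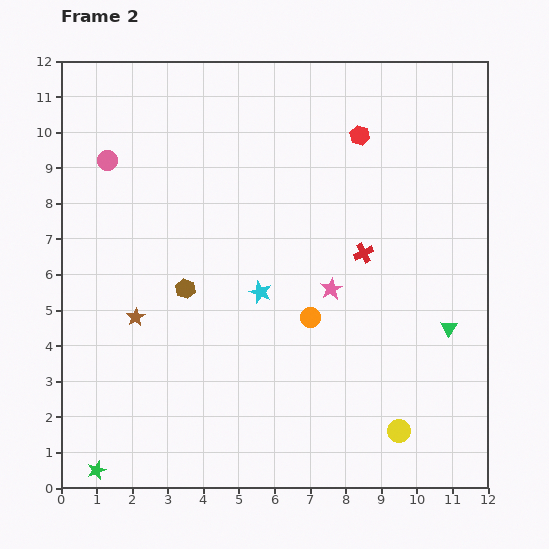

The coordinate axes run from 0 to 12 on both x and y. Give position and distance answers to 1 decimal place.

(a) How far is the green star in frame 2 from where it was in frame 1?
0.7

The green star moved from (1.5, 1.0) to (1.0, 0.5), a distance of √(0.5² + 0.5²) ≈ 0.7.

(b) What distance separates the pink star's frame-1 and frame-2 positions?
4.7

The pink star moved from (4.5, 9.1) to (7.6, 5.6), a distance of √(3.1² + 3.5²) ≈ 4.7.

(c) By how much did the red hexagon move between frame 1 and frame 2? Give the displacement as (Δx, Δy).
(1.6, -1.3)

The red hexagon was at (6.8, 11.2) in frame 1 and (8.4, 9.9) in frame 2.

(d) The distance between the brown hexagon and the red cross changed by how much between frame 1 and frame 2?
+1.8

Distance in frame 1: 3.3. Distance in frame 2: 5.1.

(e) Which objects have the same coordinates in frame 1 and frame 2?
the pink circle, the green triangle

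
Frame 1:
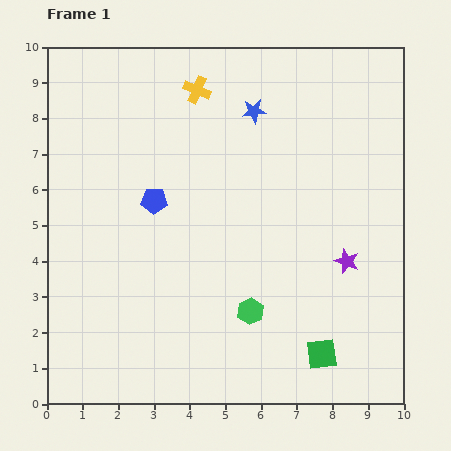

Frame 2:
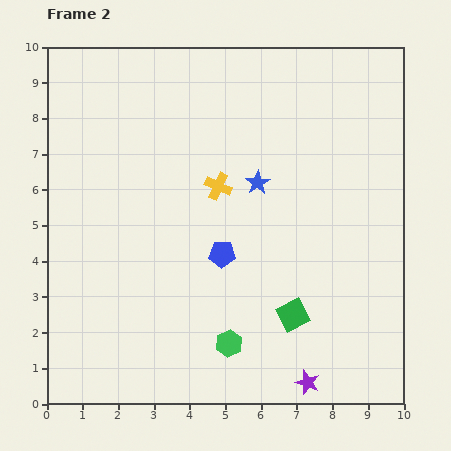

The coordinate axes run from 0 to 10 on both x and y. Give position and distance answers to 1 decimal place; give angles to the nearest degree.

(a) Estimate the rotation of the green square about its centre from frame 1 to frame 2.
19° counter-clockwise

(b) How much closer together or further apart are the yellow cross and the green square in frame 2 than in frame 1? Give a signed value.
-4.0

Distance in frame 1: 8.2. Distance in frame 2: 4.2.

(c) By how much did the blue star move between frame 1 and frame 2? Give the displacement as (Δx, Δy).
(0.1, -2.0)

The blue star was at (5.8, 8.2) in frame 1 and (5.9, 6.2) in frame 2.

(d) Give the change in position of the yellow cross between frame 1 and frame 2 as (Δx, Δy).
(0.6, -2.7)

The yellow cross was at (4.2, 8.8) in frame 1 and (4.8, 6.1) in frame 2.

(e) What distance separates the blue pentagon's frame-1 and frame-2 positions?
2.4

The blue pentagon moved from (3.0, 5.7) to (4.9, 4.2), a distance of √(1.9² + 1.5²) ≈ 2.4.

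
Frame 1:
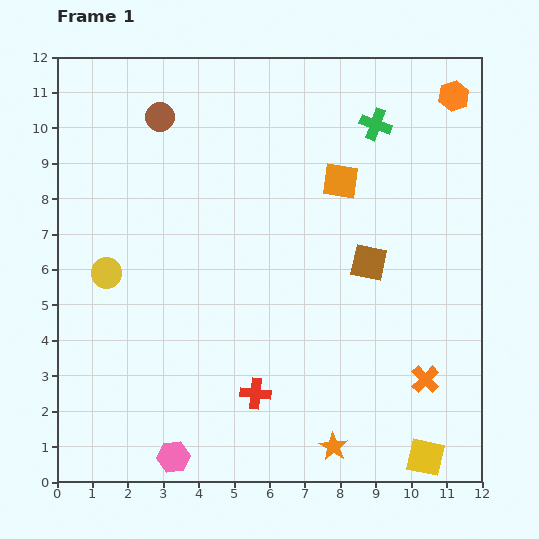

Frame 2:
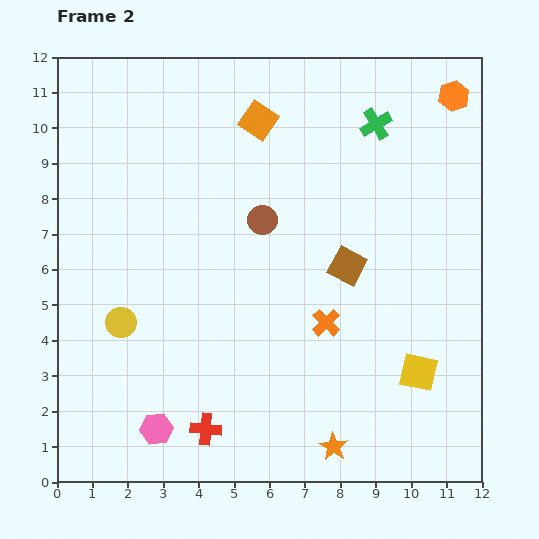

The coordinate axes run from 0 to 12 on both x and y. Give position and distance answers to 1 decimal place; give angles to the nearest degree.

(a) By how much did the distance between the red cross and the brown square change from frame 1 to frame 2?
+1.2

Distance in frame 1: 4.9. Distance in frame 2: 6.1.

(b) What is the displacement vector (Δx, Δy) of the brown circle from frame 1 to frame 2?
(2.9, -2.9)

The brown circle was at (2.9, 10.3) in frame 1 and (5.8, 7.4) in frame 2.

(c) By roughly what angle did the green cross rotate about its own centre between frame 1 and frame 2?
39° clockwise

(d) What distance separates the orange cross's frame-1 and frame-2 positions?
3.2

The orange cross moved from (10.4, 2.9) to (7.6, 4.5), a distance of √(2.8² + 1.6²) ≈ 3.2.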